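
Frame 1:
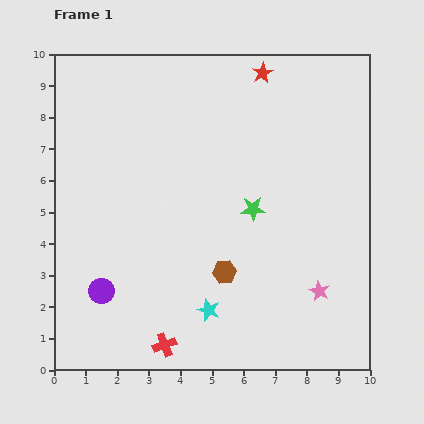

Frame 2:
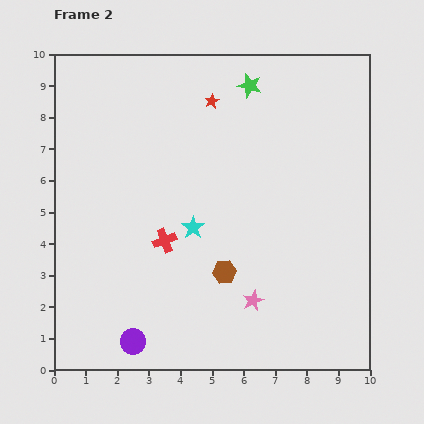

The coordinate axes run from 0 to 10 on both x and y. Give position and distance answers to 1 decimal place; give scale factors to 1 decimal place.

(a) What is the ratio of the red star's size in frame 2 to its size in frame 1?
0.7×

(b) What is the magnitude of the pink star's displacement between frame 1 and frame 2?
2.1

The pink star moved from (8.4, 2.5) to (6.3, 2.2), a distance of √(2.1² + 0.3²) ≈ 2.1.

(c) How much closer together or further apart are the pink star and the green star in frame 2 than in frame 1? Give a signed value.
+3.5

Distance in frame 1: 3.3. Distance in frame 2: 6.8.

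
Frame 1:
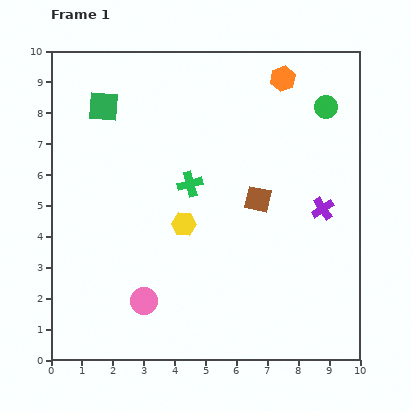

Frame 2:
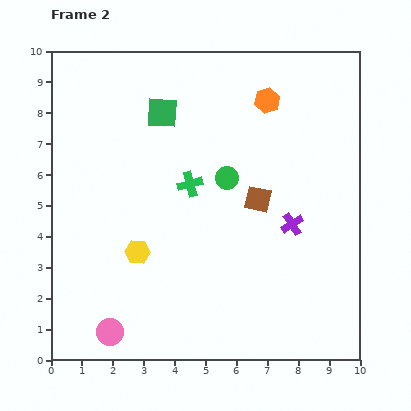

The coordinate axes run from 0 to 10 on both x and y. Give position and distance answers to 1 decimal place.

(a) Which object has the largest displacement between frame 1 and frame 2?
the green circle

(moved 3.9; next 1.9)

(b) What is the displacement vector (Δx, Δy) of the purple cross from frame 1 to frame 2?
(-1.0, -0.5)

The purple cross was at (8.8, 4.9) in frame 1 and (7.8, 4.4) in frame 2.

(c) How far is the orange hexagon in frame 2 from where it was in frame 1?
0.9

The orange hexagon moved from (7.5, 9.1) to (7.0, 8.4), a distance of √(0.5² + 0.7²) ≈ 0.9.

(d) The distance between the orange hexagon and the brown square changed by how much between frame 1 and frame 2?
-0.8

Distance in frame 1: 4.0. Distance in frame 2: 3.2.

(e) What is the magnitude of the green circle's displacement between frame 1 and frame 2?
3.9

The green circle moved from (8.9, 8.2) to (5.7, 5.9), a distance of √(3.2² + 2.3²) ≈ 3.9.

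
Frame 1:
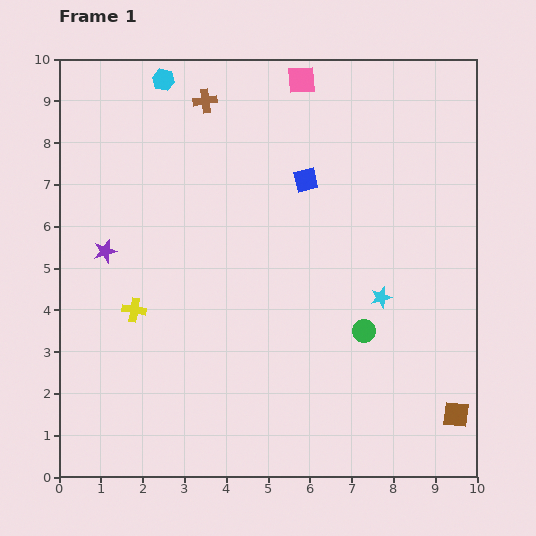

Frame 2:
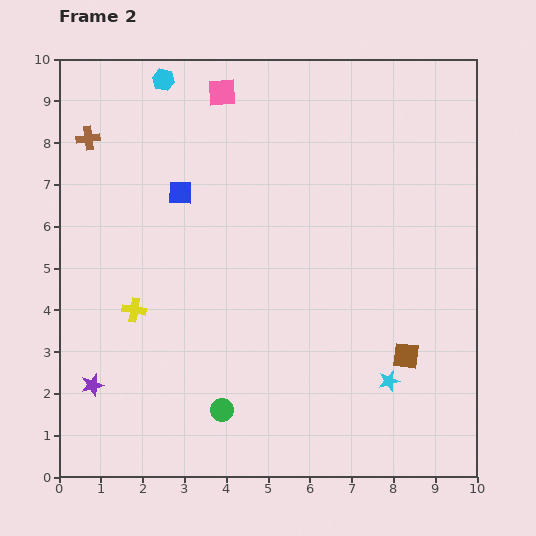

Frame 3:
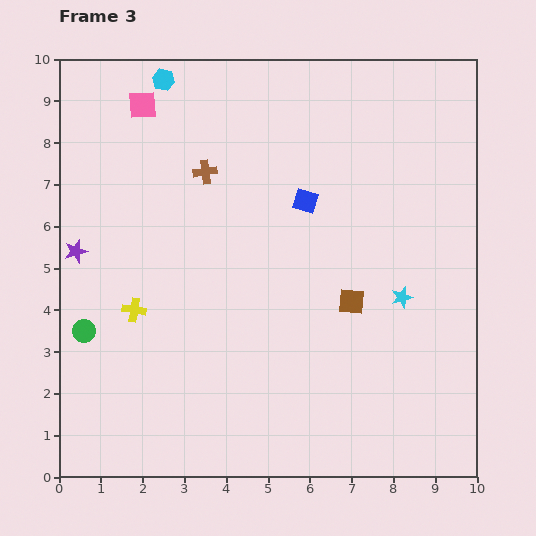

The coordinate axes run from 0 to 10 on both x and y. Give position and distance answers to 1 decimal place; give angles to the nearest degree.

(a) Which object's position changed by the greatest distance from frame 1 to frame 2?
the green circle

(moved 3.9; next 3.2)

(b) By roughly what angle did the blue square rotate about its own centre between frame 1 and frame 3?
31° clockwise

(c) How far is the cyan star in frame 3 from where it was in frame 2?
2.0

The cyan star moved from (7.9, 2.3) to (8.2, 4.3), a distance of √(0.3² + 2.0²) ≈ 2.0.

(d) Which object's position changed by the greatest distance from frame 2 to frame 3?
the green circle

(moved 3.8; next 3.2)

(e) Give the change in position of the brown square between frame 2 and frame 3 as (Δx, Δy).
(-1.3, 1.3)

The brown square was at (8.3, 2.9) in frame 2 and (7.0, 4.2) in frame 3.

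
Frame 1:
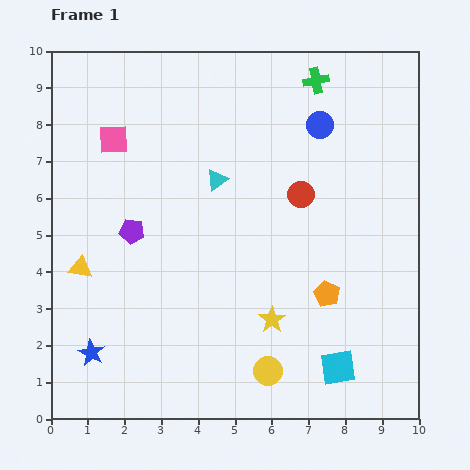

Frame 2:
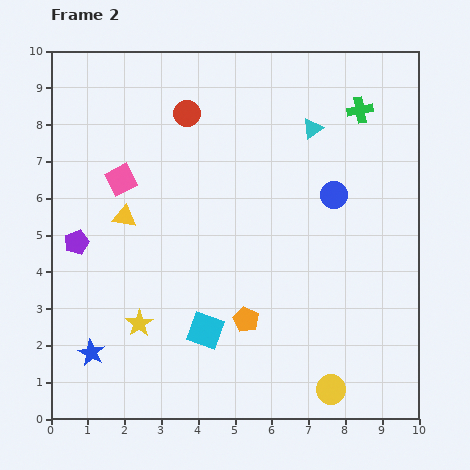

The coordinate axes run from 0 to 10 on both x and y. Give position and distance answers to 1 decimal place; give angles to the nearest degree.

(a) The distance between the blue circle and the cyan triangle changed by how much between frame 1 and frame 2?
-1.3

Distance in frame 1: 3.2. Distance in frame 2: 1.9.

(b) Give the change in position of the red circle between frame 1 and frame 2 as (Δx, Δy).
(-3.1, 2.2)

The red circle was at (6.8, 6.1) in frame 1 and (3.7, 8.3) in frame 2.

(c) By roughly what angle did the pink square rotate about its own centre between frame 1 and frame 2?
25° counter-clockwise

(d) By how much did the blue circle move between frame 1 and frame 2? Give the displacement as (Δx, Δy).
(0.4, -1.9)

The blue circle was at (7.3, 8.0) in frame 1 and (7.7, 6.1) in frame 2.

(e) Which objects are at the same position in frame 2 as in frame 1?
the blue star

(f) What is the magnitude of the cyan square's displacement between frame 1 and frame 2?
3.7

The cyan square moved from (7.8, 1.4) to (4.2, 2.4), a distance of √(3.6² + 1.0²) ≈ 3.7.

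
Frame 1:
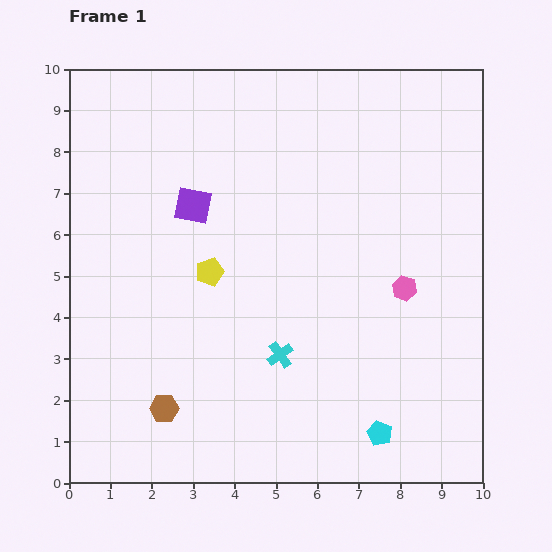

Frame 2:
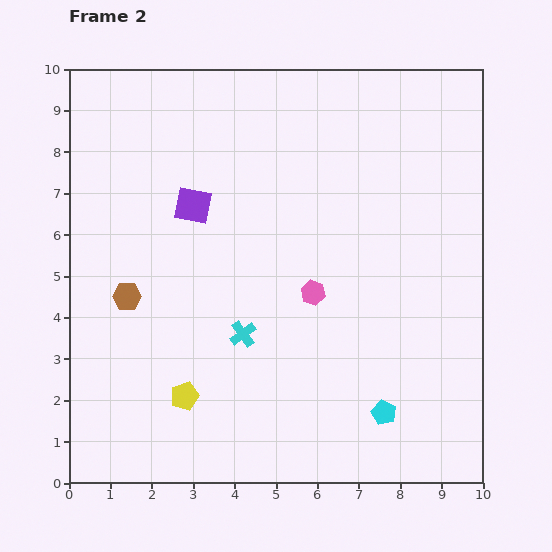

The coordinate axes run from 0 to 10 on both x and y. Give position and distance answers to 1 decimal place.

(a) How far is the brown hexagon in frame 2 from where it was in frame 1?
2.8

The brown hexagon moved from (2.3, 1.8) to (1.4, 4.5), a distance of √(0.9² + 2.7²) ≈ 2.8.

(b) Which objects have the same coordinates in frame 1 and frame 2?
the purple square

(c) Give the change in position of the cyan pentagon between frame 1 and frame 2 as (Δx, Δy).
(0.1, 0.5)

The cyan pentagon was at (7.5, 1.2) in frame 1 and (7.6, 1.7) in frame 2.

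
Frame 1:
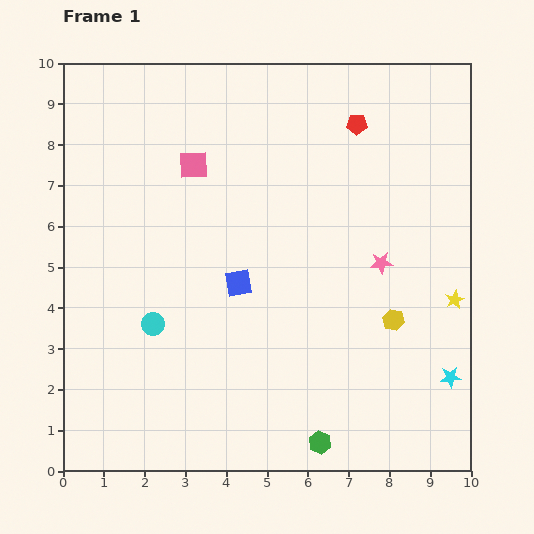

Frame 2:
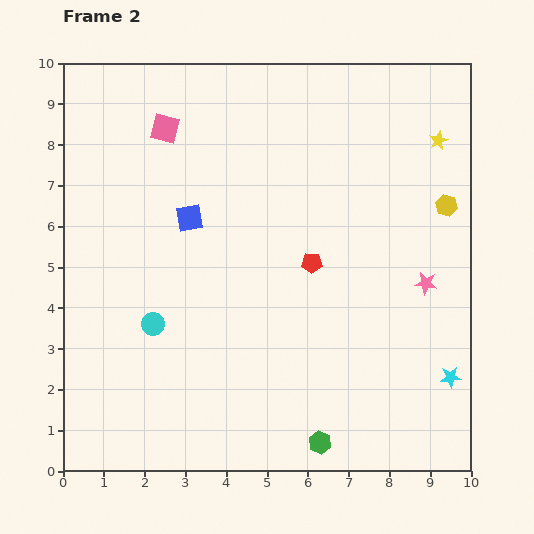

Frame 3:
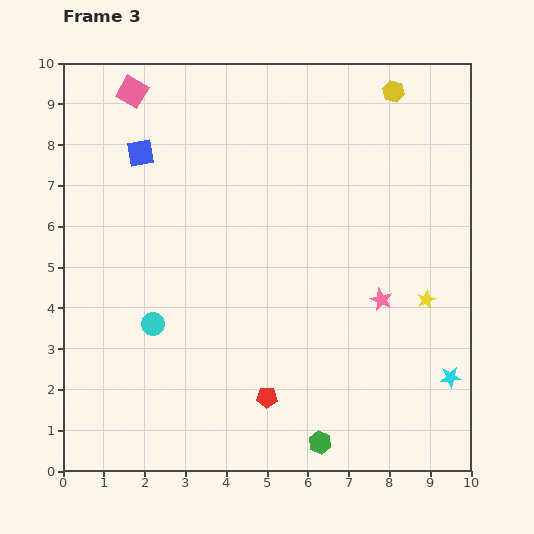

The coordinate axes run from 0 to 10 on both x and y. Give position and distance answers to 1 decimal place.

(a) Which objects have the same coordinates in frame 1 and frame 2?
the green hexagon, the cyan circle, the cyan star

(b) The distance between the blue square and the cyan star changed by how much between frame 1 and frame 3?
+3.7

Distance in frame 1: 5.7. Distance in frame 3: 9.4.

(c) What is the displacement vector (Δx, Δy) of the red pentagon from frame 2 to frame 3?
(-1.1, -3.3)

The red pentagon was at (6.1, 5.1) in frame 2 and (5.0, 1.8) in frame 3.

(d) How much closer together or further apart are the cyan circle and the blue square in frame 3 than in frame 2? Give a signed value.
+1.4

Distance in frame 2: 2.8. Distance in frame 3: 4.2.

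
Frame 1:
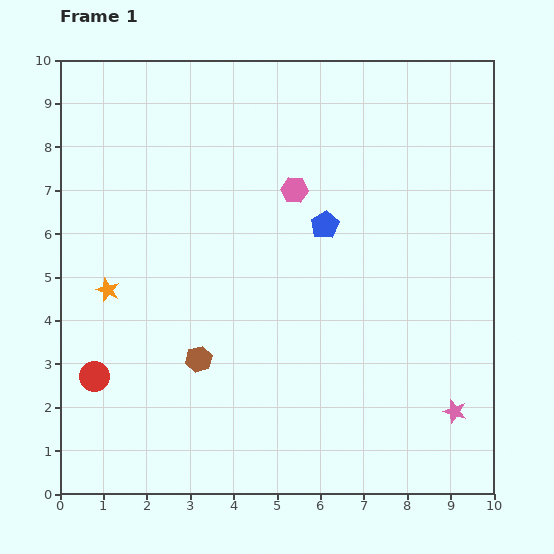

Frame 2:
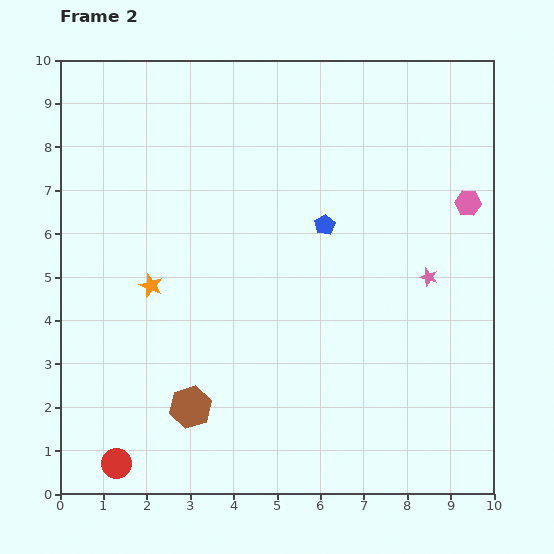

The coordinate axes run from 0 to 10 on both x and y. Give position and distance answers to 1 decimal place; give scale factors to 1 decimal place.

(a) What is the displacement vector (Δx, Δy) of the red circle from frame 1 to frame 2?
(0.5, -2.0)

The red circle was at (0.8, 2.7) in frame 1 and (1.3, 0.7) in frame 2.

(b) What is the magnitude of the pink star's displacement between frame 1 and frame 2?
3.2

The pink star moved from (9.1, 1.9) to (8.5, 5.0), a distance of √(0.6² + 3.1²) ≈ 3.2.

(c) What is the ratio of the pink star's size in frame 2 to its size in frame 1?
0.8×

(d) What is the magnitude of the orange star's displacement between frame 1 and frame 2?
1.0

The orange star moved from (1.1, 4.7) to (2.1, 4.8), a distance of √(1.0² + 0.1²) ≈ 1.0.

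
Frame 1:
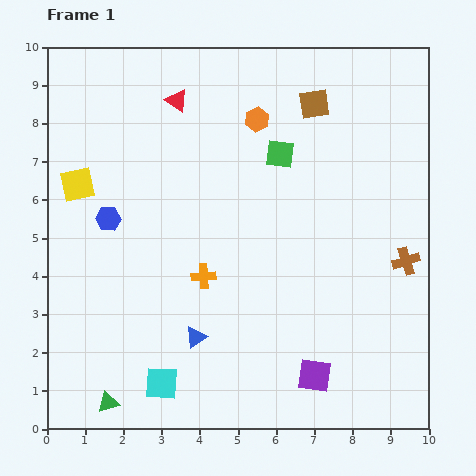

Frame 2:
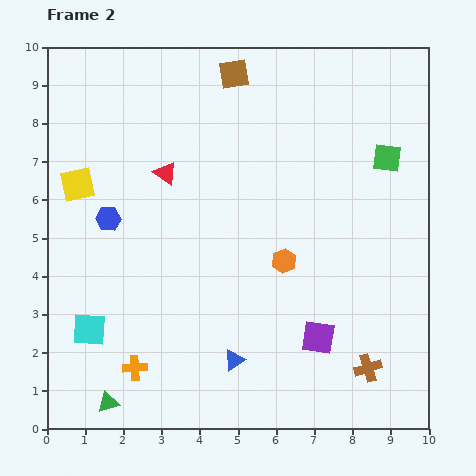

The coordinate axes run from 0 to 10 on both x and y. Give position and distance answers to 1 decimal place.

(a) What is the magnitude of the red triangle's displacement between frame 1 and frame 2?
1.9

The red triangle moved from (3.4, 8.6) to (3.1, 6.7), a distance of √(0.3² + 1.9²) ≈ 1.9.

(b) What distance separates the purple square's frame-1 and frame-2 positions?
1.0

The purple square moved from (7.0, 1.4) to (7.1, 2.4), a distance of √(0.1² + 1.0²) ≈ 1.0.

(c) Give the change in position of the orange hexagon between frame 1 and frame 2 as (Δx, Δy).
(0.7, -3.7)

The orange hexagon was at (5.5, 8.1) in frame 1 and (6.2, 4.4) in frame 2.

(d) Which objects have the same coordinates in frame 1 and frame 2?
the yellow square, the green triangle, the blue hexagon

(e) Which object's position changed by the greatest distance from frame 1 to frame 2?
the orange hexagon

(moved 3.8; next 3.0)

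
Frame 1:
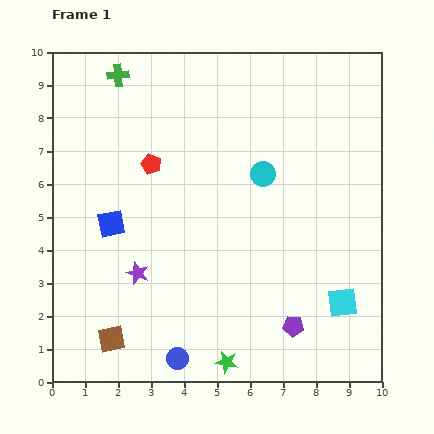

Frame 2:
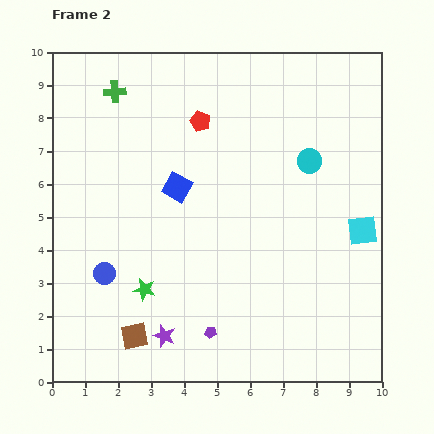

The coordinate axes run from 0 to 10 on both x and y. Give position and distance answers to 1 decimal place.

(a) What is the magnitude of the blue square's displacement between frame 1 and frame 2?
2.3

The blue square moved from (1.8, 4.8) to (3.8, 5.9), a distance of √(2.0² + 1.1²) ≈ 2.3.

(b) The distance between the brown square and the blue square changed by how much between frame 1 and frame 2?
+1.2

Distance in frame 1: 3.5. Distance in frame 2: 4.7.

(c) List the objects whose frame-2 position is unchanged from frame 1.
none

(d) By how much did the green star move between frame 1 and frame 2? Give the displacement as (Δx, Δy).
(-2.5, 2.2)

The green star was at (5.3, 0.6) in frame 1 and (2.8, 2.8) in frame 2.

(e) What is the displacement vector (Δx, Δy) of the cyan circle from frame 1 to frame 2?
(1.4, 0.4)

The cyan circle was at (6.4, 6.3) in frame 1 and (7.8, 6.7) in frame 2.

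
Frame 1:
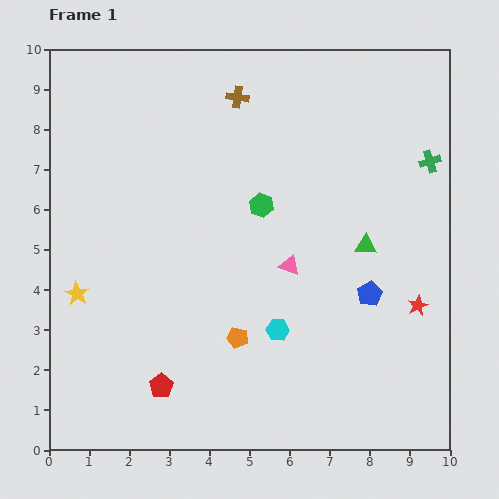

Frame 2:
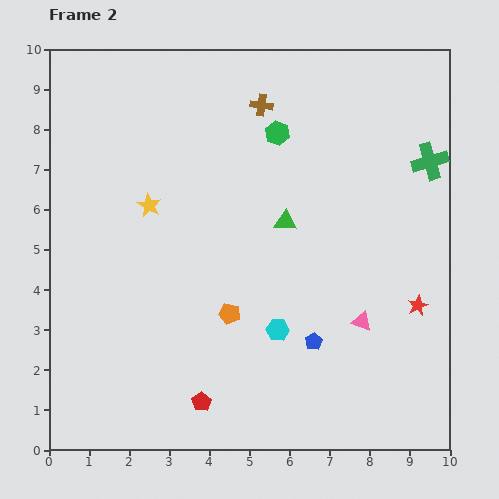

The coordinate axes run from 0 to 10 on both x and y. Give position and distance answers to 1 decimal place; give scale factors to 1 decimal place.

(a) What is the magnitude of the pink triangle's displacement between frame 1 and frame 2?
2.3

The pink triangle moved from (6.0, 4.6) to (7.8, 3.2), a distance of √(1.8² + 1.4²) ≈ 2.3.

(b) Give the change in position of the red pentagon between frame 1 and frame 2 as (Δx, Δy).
(1.0, -0.4)

The red pentagon was at (2.8, 1.6) in frame 1 and (3.8, 1.2) in frame 2.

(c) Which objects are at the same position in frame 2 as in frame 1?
the red star, the cyan hexagon, the green cross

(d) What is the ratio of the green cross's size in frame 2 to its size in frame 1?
1.7×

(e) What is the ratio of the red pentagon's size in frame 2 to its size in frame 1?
0.8×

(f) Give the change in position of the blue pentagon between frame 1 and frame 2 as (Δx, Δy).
(-1.4, -1.2)

The blue pentagon was at (8.0, 3.9) in frame 1 and (6.6, 2.7) in frame 2.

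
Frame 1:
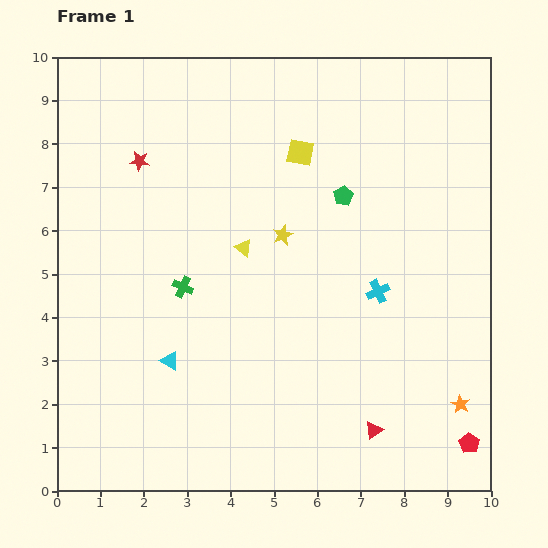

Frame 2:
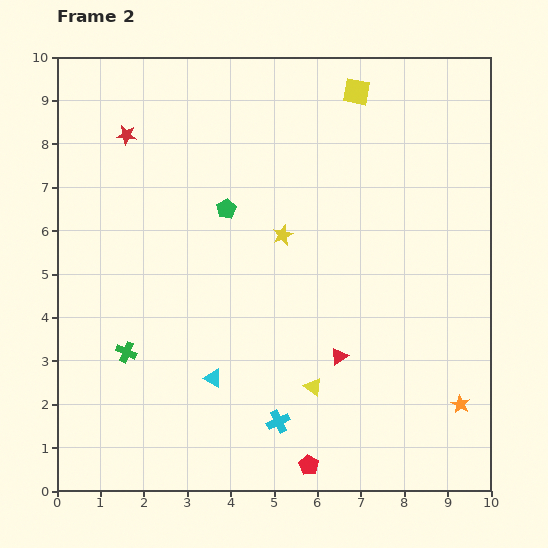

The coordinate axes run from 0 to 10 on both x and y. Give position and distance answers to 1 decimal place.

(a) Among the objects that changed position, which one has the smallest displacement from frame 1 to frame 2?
the red star

(moved 0.7)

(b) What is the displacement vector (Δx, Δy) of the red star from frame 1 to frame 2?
(-0.3, 0.6)

The red star was at (1.9, 7.6) in frame 1 and (1.6, 8.2) in frame 2.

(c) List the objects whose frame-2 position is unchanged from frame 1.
the yellow star, the orange star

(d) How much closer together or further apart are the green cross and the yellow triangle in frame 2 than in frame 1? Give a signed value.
+2.7

Distance in frame 1: 1.7. Distance in frame 2: 4.4.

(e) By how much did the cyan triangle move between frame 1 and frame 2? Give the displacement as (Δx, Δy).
(1.0, -0.4)

The cyan triangle was at (2.6, 3.0) in frame 1 and (3.6, 2.6) in frame 2.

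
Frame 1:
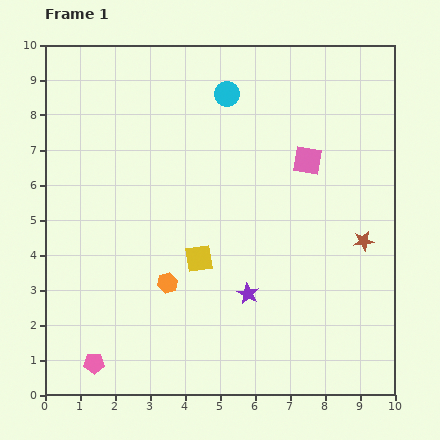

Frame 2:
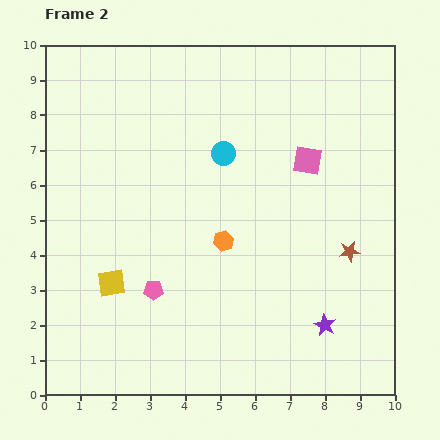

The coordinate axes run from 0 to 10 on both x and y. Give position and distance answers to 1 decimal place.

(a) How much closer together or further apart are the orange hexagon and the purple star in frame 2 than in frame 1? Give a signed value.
+1.5

Distance in frame 1: 2.3. Distance in frame 2: 3.8.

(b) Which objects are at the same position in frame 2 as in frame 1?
the pink square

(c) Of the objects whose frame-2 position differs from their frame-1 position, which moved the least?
the brown star

(moved 0.5)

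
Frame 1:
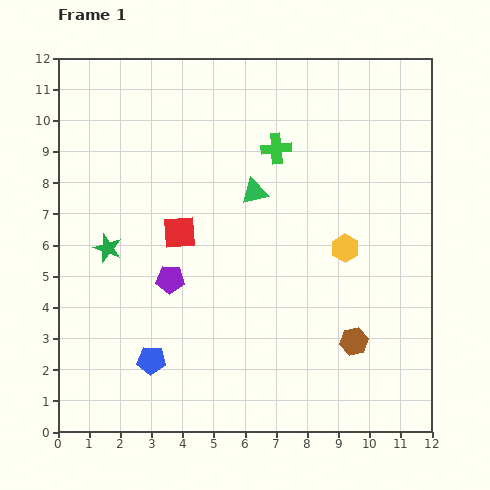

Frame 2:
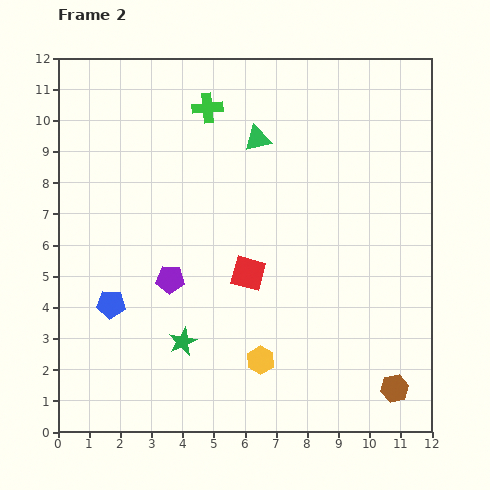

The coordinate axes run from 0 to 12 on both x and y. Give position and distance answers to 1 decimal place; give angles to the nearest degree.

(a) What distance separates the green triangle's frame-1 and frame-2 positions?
1.7

The green triangle moved from (6.3, 7.7) to (6.4, 9.4), a distance of √(0.1² + 1.7²) ≈ 1.7.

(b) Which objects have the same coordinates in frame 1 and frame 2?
the purple pentagon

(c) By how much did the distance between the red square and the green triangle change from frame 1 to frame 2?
+1.6

Distance in frame 1: 2.7. Distance in frame 2: 4.3.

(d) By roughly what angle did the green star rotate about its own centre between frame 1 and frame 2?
28° clockwise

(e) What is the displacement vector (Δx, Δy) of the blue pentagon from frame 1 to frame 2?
(-1.3, 1.8)

The blue pentagon was at (3.0, 2.3) in frame 1 and (1.7, 4.1) in frame 2.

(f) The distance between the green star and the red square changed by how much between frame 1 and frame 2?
+0.6

Distance in frame 1: 2.4. Distance in frame 2: 3.0.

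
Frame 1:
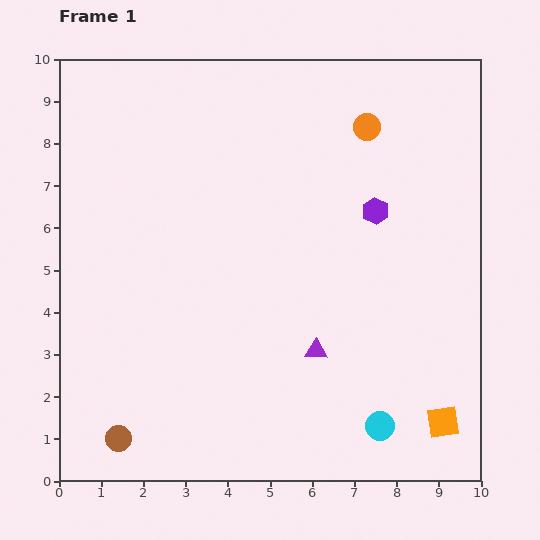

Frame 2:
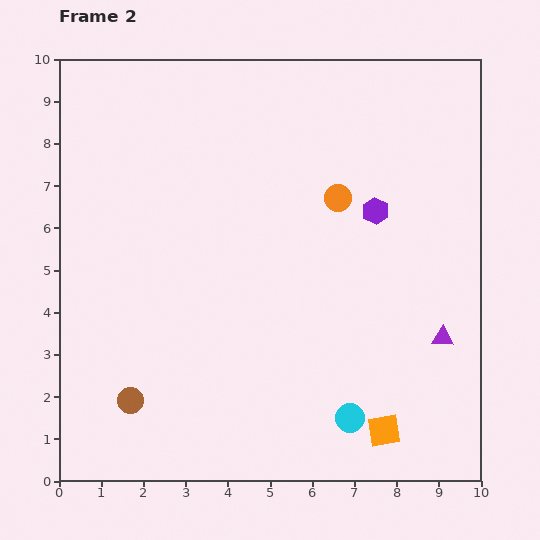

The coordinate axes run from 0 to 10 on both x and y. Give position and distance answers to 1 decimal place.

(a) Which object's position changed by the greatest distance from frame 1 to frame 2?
the purple triangle

(moved 3.0; next 1.8)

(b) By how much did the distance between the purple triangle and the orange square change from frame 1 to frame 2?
-0.8

Distance in frame 1: 3.4. Distance in frame 2: 2.6.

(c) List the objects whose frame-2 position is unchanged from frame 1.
the purple hexagon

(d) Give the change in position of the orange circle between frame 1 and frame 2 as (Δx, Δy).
(-0.7, -1.7)

The orange circle was at (7.3, 8.4) in frame 1 and (6.6, 6.7) in frame 2.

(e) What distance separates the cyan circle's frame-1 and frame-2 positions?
0.7

The cyan circle moved from (7.6, 1.3) to (6.9, 1.5), a distance of √(0.7² + 0.2²) ≈ 0.7.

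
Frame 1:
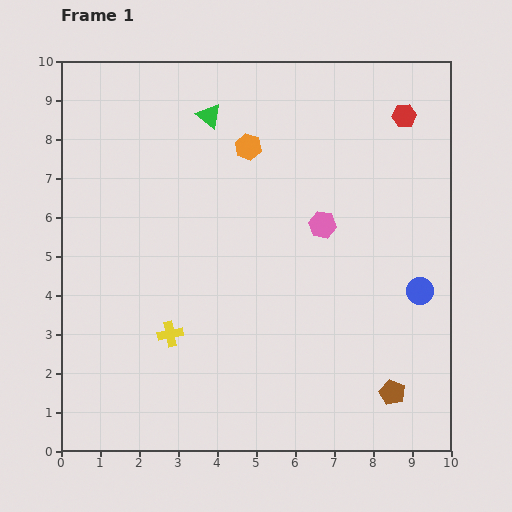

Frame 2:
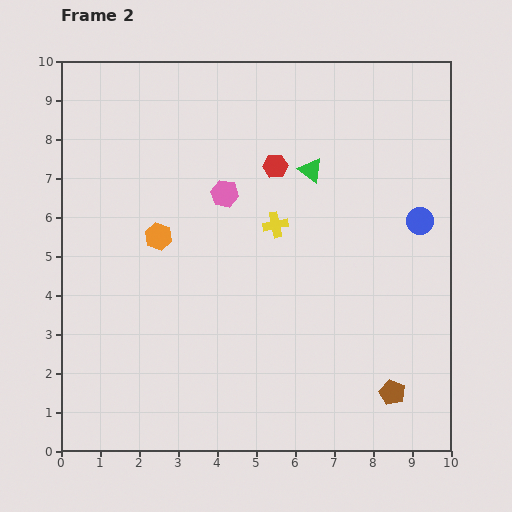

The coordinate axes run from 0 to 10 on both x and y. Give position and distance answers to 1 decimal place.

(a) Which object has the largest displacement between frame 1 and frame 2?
the yellow cross

(moved 3.9; next 3.5)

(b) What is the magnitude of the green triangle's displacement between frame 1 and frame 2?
3.0

The green triangle moved from (3.8, 8.6) to (6.4, 7.2), a distance of √(2.6² + 1.4²) ≈ 3.0.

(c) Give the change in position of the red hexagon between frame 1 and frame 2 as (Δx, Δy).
(-3.3, -1.3)

The red hexagon was at (8.8, 8.6) in frame 1 and (5.5, 7.3) in frame 2.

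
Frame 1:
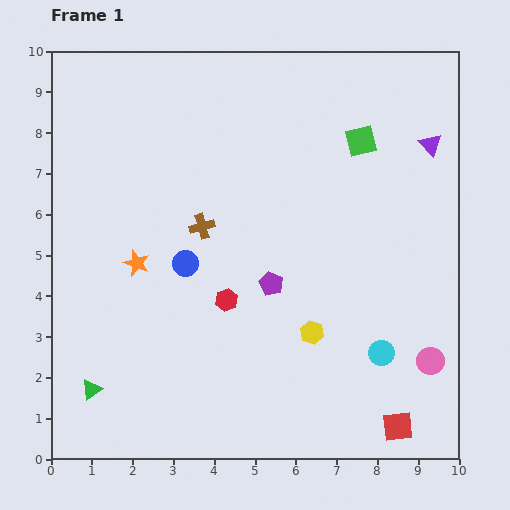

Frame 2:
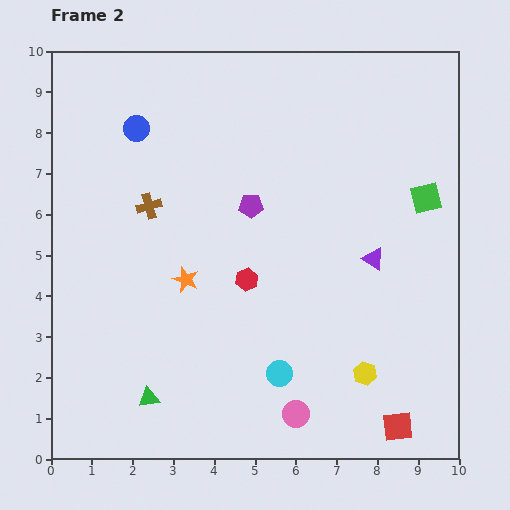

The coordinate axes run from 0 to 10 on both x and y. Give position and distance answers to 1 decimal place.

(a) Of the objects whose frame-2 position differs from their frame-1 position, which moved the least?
the red hexagon

(moved 0.7)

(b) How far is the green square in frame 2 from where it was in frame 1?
2.1

The green square moved from (7.6, 7.8) to (9.2, 6.4), a distance of √(1.6² + 1.4²) ≈ 2.1.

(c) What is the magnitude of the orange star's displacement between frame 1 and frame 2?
1.3

The orange star moved from (2.1, 4.8) to (3.3, 4.4), a distance of √(1.2² + 0.4²) ≈ 1.3.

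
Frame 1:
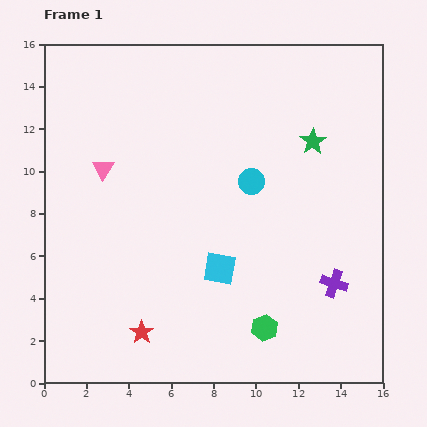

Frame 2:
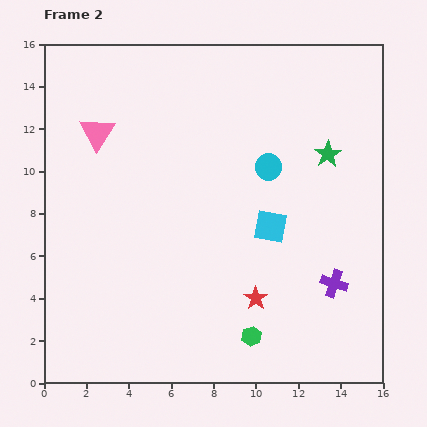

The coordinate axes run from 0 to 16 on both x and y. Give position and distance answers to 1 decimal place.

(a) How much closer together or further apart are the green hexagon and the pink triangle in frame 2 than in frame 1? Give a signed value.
+1.4

Distance in frame 1: 10.7. Distance in frame 2: 12.1.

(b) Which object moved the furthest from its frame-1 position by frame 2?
the red star

(moved 5.6; next 3.1)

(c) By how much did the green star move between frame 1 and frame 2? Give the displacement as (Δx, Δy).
(0.7, -0.6)

The green star was at (12.7, 11.4) in frame 1 and (13.4, 10.8) in frame 2.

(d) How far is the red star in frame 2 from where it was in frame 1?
5.6

The red star moved from (4.6, 2.4) to (10.0, 4.0), a distance of √(5.4² + 1.6²) ≈ 5.6.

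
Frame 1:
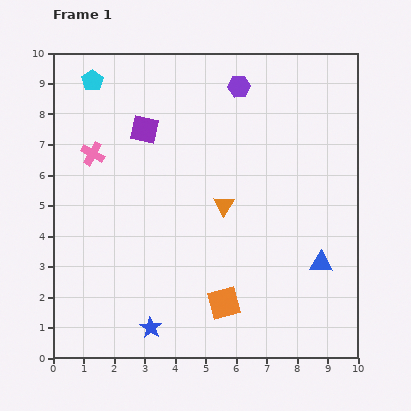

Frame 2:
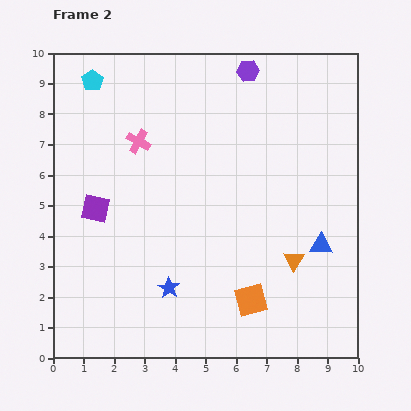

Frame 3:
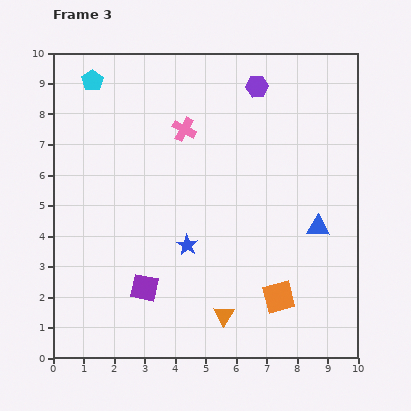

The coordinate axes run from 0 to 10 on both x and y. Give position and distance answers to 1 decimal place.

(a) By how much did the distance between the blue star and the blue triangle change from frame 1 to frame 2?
-0.8

Distance in frame 1: 6.0. Distance in frame 2: 5.2.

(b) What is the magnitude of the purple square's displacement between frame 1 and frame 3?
5.2

The purple square moved from (3.0, 7.5) to (3.0, 2.3), a distance of √(0.0² + 5.2²) ≈ 5.2.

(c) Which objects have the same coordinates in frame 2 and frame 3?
the cyan pentagon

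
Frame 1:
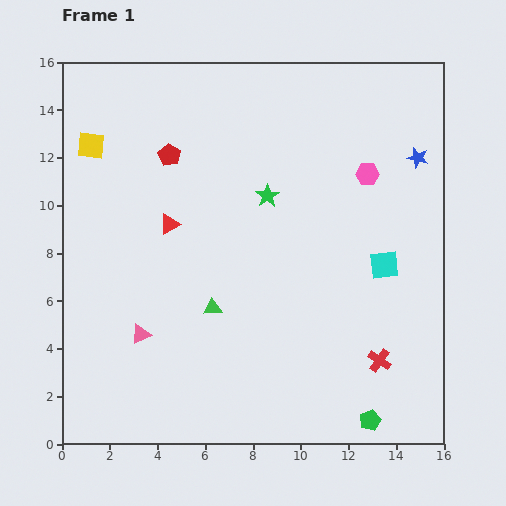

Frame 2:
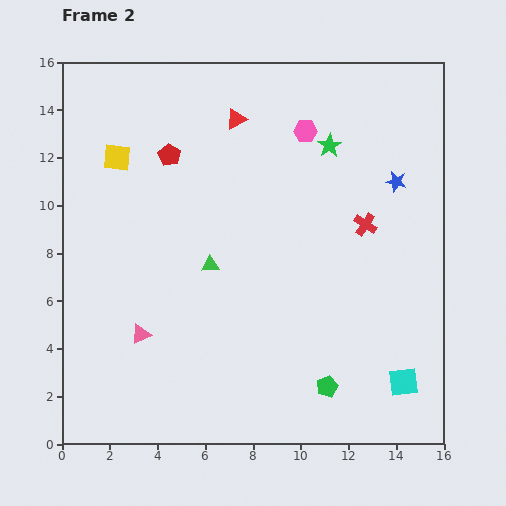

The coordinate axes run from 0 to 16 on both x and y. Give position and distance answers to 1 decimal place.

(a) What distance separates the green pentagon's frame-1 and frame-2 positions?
2.3

The green pentagon moved from (12.9, 1.0) to (11.1, 2.4), a distance of √(1.8² + 1.4²) ≈ 2.3.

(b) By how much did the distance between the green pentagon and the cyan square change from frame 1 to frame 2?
-3.3

Distance in frame 1: 6.5. Distance in frame 2: 3.2.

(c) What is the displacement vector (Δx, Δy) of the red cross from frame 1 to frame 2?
(-0.6, 5.7)

The red cross was at (13.3, 3.5) in frame 1 and (12.7, 9.2) in frame 2.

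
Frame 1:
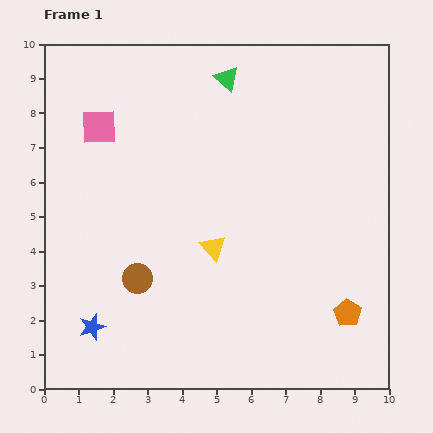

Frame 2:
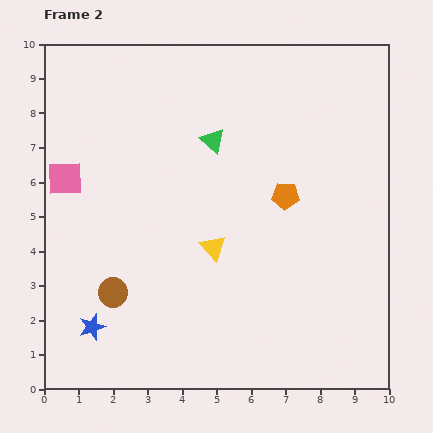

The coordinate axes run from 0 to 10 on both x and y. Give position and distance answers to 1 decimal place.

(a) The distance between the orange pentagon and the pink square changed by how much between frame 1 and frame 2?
-2.6

Distance in frame 1: 9.0. Distance in frame 2: 6.4.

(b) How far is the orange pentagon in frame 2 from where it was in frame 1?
3.8

The orange pentagon moved from (8.8, 2.2) to (7.0, 5.6), a distance of √(1.8² + 3.4²) ≈ 3.8.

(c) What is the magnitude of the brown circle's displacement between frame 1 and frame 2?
0.8

The brown circle moved from (2.7, 3.2) to (2.0, 2.8), a distance of √(0.7² + 0.4²) ≈ 0.8.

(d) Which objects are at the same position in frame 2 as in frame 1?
the blue star, the yellow triangle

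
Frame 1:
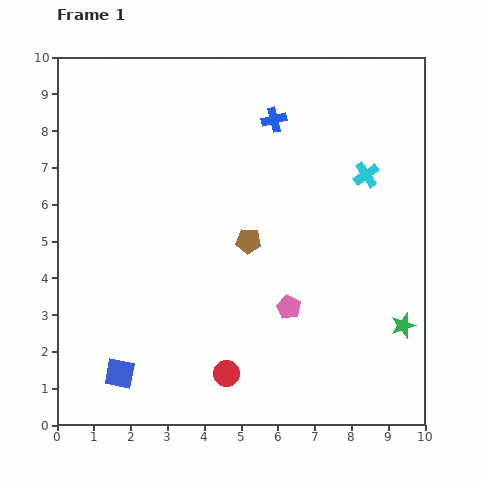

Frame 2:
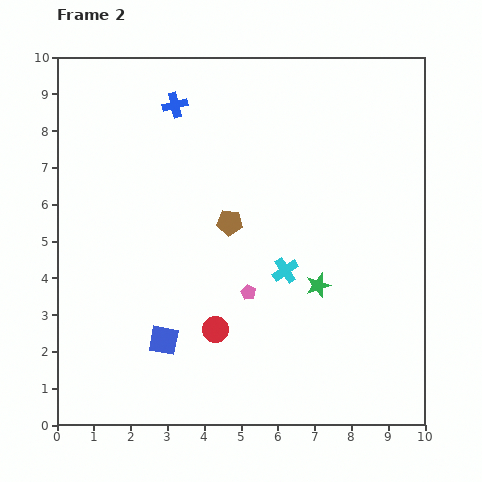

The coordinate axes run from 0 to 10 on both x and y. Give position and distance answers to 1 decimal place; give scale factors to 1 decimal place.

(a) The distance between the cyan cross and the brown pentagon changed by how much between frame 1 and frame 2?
-1.7

Distance in frame 1: 3.7. Distance in frame 2: 2.0.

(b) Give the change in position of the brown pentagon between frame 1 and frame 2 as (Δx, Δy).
(-0.5, 0.5)

The brown pentagon was at (5.2, 5.0) in frame 1 and (4.7, 5.5) in frame 2.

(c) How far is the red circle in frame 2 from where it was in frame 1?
1.2

The red circle moved from (4.6, 1.4) to (4.3, 2.6), a distance of √(0.3² + 1.2²) ≈ 1.2.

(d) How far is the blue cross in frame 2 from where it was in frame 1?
2.7

The blue cross moved from (5.9, 8.3) to (3.2, 8.7), a distance of √(2.7² + 0.4²) ≈ 2.7.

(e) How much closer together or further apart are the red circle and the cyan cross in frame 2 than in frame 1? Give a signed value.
-4.1

Distance in frame 1: 6.6. Distance in frame 2: 2.5.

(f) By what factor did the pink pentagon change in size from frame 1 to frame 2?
0.6×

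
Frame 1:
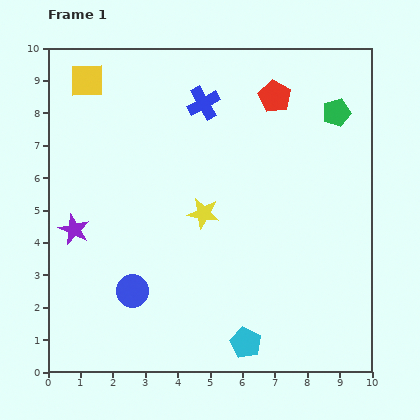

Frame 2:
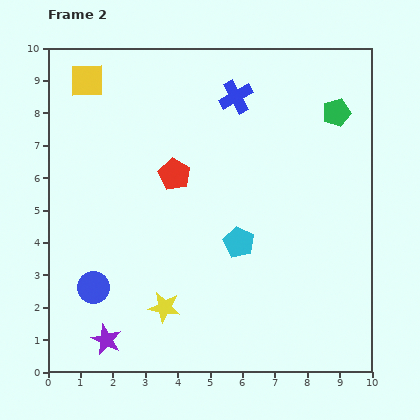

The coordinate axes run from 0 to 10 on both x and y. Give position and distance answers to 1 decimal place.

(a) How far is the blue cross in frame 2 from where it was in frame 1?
1.0

The blue cross moved from (4.8, 8.3) to (5.8, 8.5), a distance of √(1.0² + 0.2²) ≈ 1.0.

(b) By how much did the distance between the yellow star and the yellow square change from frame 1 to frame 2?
+1.9

Distance in frame 1: 5.5. Distance in frame 2: 7.4.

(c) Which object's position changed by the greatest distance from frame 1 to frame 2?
the red pentagon

(moved 3.9; next 3.5)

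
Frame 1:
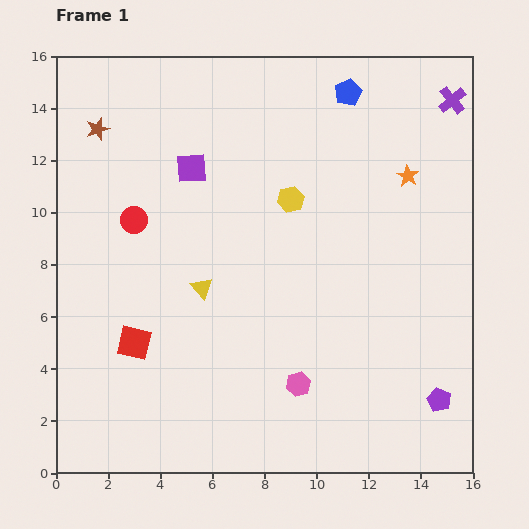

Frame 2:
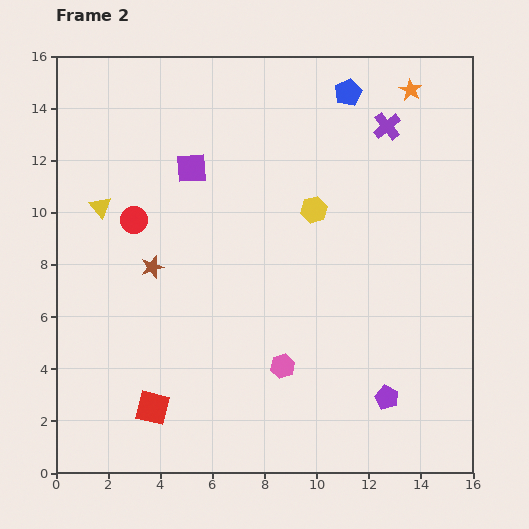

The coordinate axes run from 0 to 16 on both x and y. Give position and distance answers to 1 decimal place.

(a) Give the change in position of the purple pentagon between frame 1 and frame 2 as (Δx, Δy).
(-2.0, 0.1)

The purple pentagon was at (14.7, 2.8) in frame 1 and (12.7, 2.9) in frame 2.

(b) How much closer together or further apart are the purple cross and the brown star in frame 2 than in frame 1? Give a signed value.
-3.1

Distance in frame 1: 13.6. Distance in frame 2: 10.5.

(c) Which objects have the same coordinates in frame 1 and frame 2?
the purple square, the blue pentagon, the red circle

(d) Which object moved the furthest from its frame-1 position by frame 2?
the brown star

(moved 5.7; next 5.0)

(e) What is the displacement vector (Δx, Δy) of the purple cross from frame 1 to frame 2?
(-2.5, -1.0)

The purple cross was at (15.2, 14.3) in frame 1 and (12.7, 13.3) in frame 2.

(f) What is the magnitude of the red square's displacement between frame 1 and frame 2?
2.6

The red square moved from (3.0, 5.0) to (3.7, 2.5), a distance of √(0.7² + 2.5²) ≈ 2.6.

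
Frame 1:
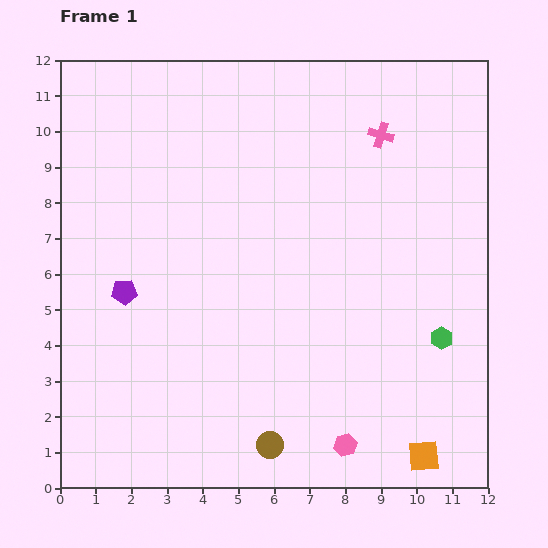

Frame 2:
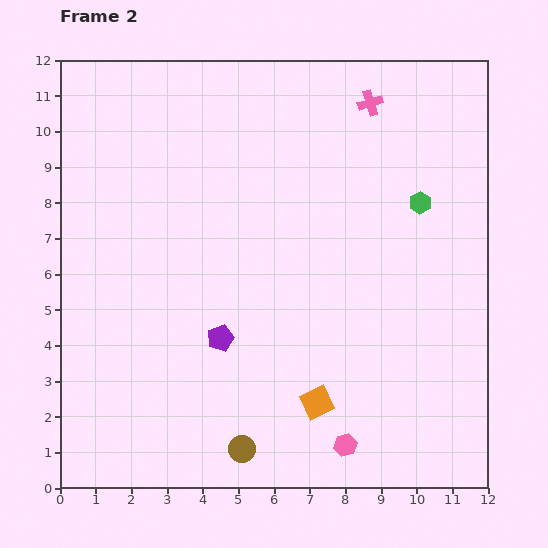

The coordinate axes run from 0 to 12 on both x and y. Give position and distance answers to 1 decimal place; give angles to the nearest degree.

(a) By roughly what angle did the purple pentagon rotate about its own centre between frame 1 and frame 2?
16° counter-clockwise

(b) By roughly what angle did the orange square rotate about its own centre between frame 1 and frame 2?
20° counter-clockwise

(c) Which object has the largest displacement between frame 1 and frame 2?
the green hexagon

(moved 3.8; next 3.4)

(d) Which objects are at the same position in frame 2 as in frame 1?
the pink hexagon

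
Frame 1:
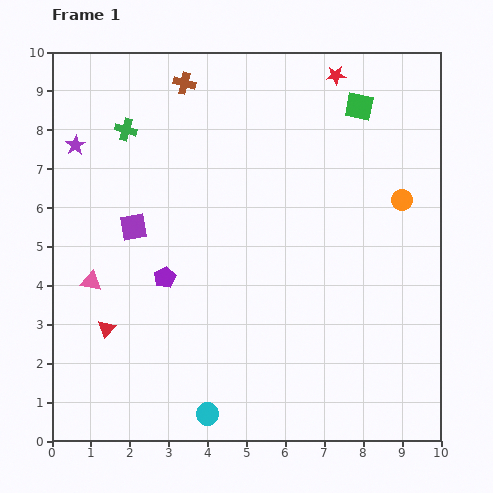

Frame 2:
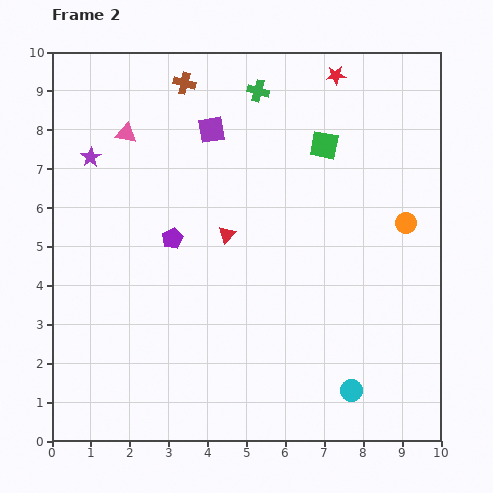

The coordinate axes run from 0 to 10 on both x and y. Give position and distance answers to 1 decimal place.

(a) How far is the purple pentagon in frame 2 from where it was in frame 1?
1.0

The purple pentagon moved from (2.9, 4.2) to (3.1, 5.2), a distance of √(0.2² + 1.0²) ≈ 1.0.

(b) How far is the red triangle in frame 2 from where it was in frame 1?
3.9

The red triangle moved from (1.4, 2.9) to (4.5, 5.3), a distance of √(3.1² + 2.4²) ≈ 3.9.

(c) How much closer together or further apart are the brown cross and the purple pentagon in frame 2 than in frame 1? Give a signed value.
-1.0

Distance in frame 1: 5.0. Distance in frame 2: 4.0.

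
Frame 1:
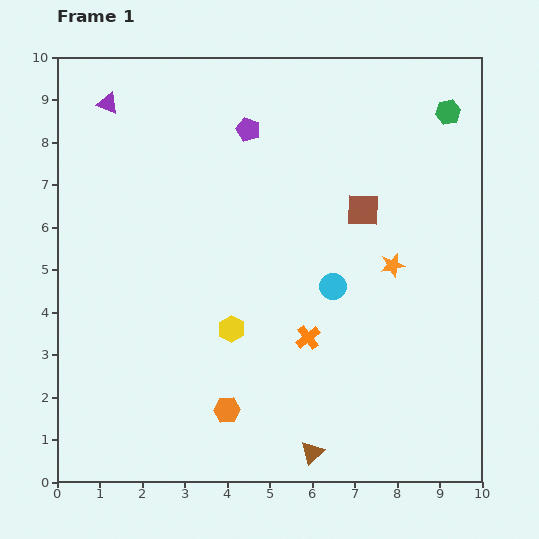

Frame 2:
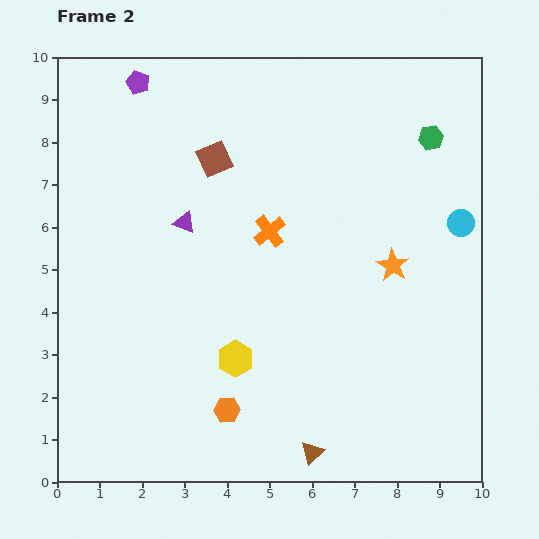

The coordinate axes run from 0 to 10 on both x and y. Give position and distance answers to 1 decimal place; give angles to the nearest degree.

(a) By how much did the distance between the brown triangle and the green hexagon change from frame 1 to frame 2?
-0.7

Distance in frame 1: 8.6. Distance in frame 2: 7.9.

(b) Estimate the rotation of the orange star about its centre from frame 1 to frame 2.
29° counter-clockwise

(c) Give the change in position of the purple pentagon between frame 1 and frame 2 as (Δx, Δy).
(-2.6, 1.1)

The purple pentagon was at (4.5, 8.3) in frame 1 and (1.9, 9.4) in frame 2.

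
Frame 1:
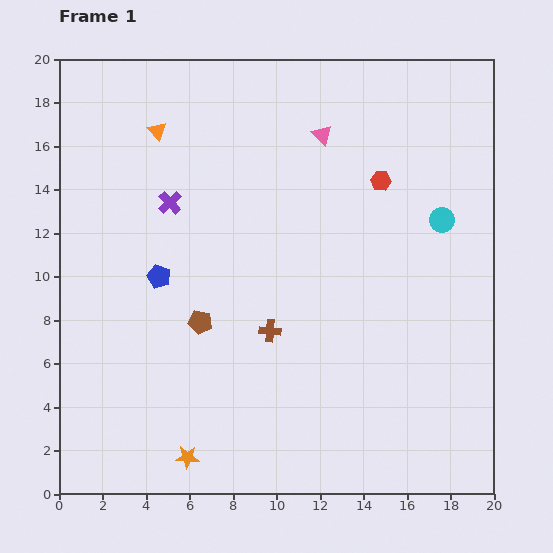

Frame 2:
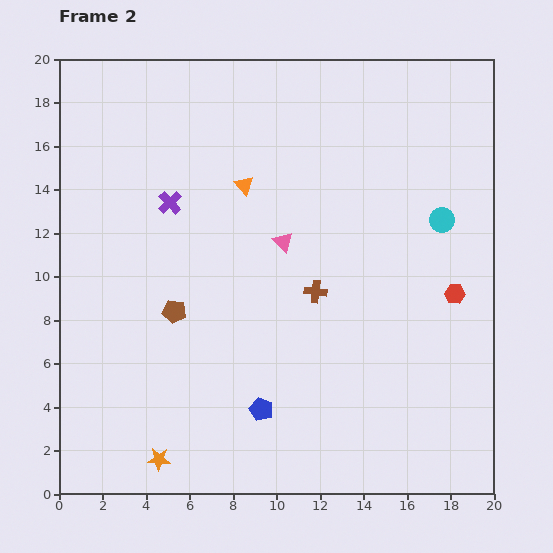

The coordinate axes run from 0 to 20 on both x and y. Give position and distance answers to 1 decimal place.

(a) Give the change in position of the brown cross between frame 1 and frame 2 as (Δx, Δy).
(2.1, 1.8)

The brown cross was at (9.7, 7.5) in frame 1 and (11.8, 9.3) in frame 2.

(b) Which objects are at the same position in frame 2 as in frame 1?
the purple cross, the cyan circle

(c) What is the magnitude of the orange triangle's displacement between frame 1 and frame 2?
4.7

The orange triangle moved from (4.5, 16.7) to (8.5, 14.2), a distance of √(4.0² + 2.5²) ≈ 4.7.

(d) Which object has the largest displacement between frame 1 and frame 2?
the blue pentagon

(moved 7.7; next 6.2)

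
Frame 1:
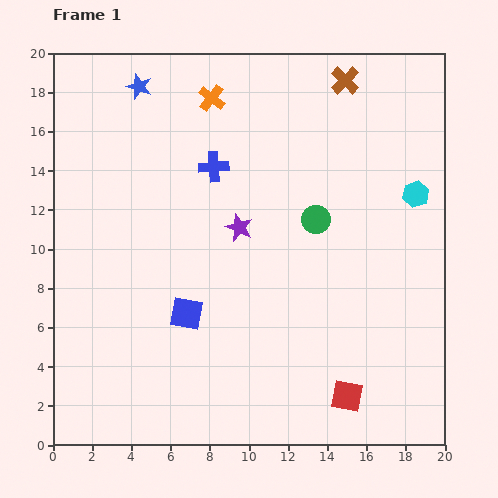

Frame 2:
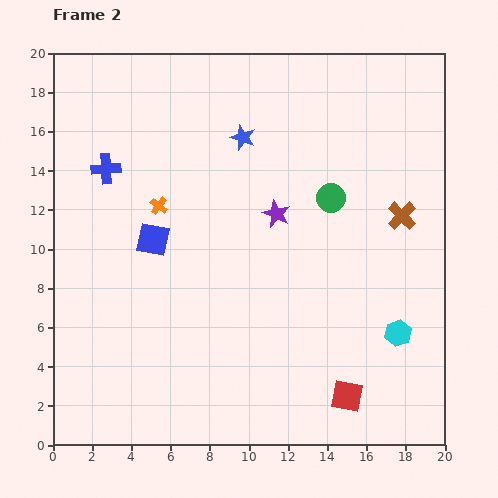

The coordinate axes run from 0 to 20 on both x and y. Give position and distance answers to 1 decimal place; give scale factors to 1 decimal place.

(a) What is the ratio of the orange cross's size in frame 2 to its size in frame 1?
0.7×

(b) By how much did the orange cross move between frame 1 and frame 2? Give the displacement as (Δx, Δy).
(-2.7, -5.5)

The orange cross was at (8.1, 17.7) in frame 1 and (5.4, 12.2) in frame 2.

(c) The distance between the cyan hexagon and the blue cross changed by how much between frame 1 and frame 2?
+6.7

Distance in frame 1: 10.4. Distance in frame 2: 17.1.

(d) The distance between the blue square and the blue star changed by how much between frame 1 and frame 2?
-4.9

Distance in frame 1: 11.8. Distance in frame 2: 6.9.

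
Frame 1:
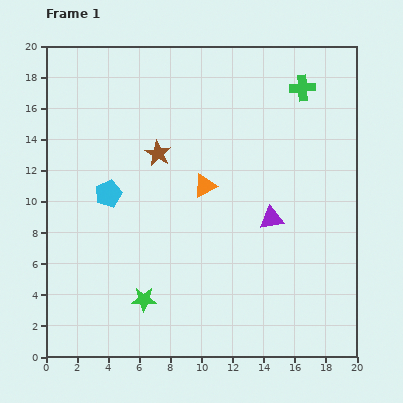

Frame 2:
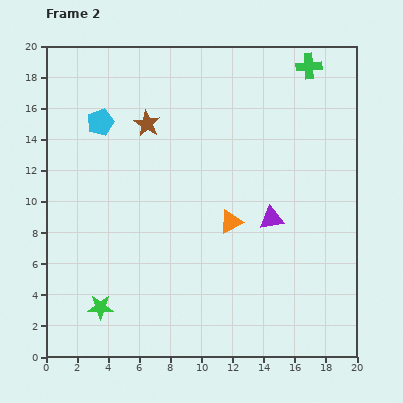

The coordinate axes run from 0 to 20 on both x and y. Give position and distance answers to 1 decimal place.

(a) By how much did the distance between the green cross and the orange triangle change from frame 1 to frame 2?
+2.3

Distance in frame 1: 8.9. Distance in frame 2: 11.2.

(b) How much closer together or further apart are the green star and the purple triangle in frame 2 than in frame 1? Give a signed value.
+2.7

Distance in frame 1: 9.7. Distance in frame 2: 12.4.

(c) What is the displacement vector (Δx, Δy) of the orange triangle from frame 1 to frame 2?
(1.7, -2.3)

The orange triangle was at (10.2, 11.0) in frame 1 and (11.9, 8.7) in frame 2.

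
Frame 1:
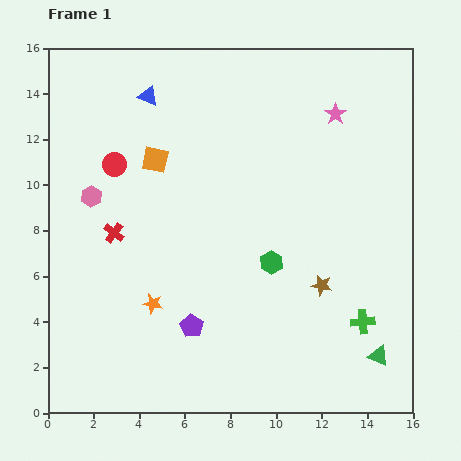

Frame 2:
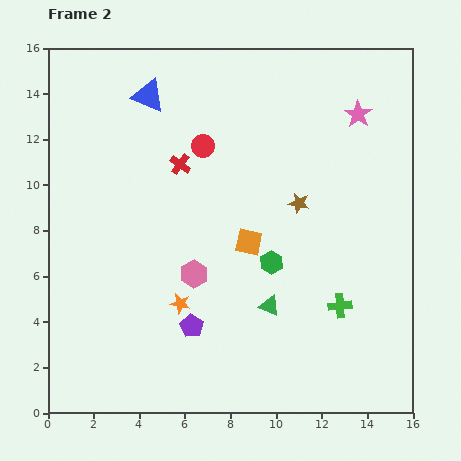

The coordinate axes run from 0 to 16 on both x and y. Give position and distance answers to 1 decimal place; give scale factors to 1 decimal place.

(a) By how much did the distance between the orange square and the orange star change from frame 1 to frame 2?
-2.3

Distance in frame 1: 6.3. Distance in frame 2: 4.0.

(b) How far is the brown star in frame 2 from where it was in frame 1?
3.7

The brown star moved from (12.0, 5.6) to (11.0, 9.2), a distance of √(1.0² + 3.6²) ≈ 3.7.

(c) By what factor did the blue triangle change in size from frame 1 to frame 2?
1.7×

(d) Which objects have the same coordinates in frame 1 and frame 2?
the blue triangle, the green hexagon, the purple pentagon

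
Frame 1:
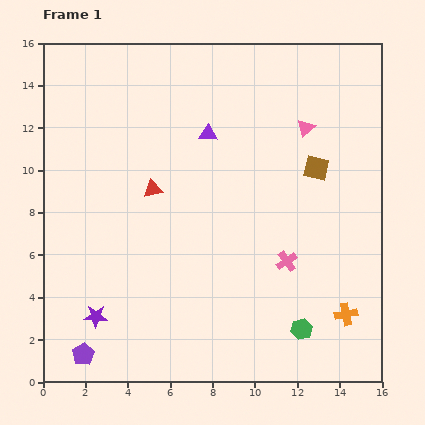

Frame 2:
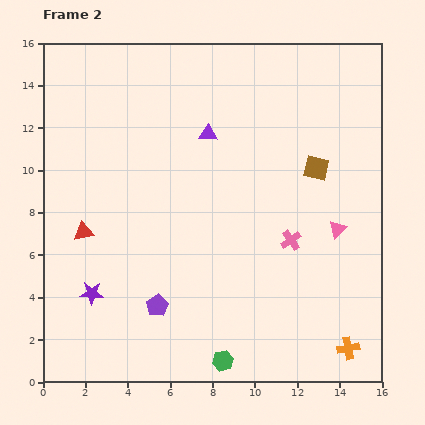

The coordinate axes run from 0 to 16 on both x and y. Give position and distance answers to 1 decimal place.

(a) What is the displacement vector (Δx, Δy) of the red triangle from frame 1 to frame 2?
(-3.3, -2.0)

The red triangle was at (5.2, 9.1) in frame 1 and (1.9, 7.1) in frame 2.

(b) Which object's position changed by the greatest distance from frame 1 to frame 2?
the pink triangle

(moved 5.0; next 4.2)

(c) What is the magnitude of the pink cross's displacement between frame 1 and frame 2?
1.0

The pink cross moved from (11.5, 5.7) to (11.7, 6.7), a distance of √(0.2² + 1.0²) ≈ 1.0.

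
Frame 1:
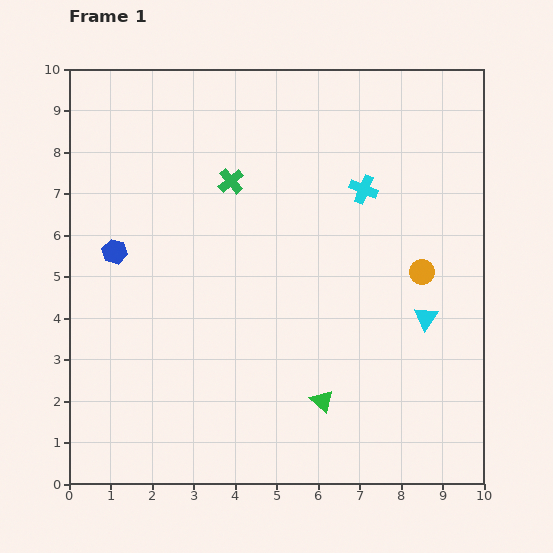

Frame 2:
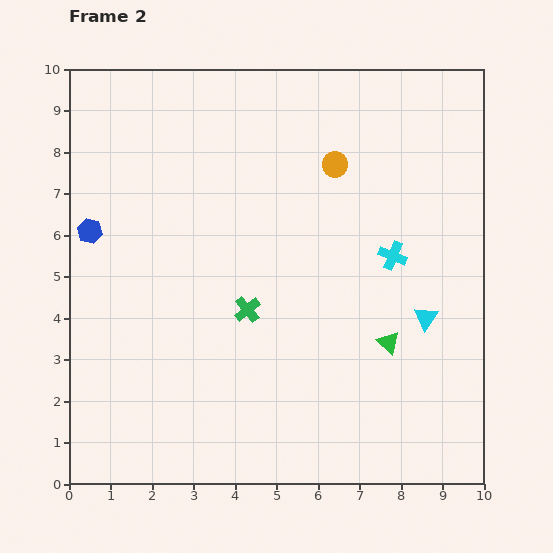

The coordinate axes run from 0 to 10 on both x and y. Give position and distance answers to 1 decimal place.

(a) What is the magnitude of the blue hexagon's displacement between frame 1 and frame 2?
0.8

The blue hexagon moved from (1.1, 5.6) to (0.5, 6.1), a distance of √(0.6² + 0.5²) ≈ 0.8.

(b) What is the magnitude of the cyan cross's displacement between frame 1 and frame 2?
1.7

The cyan cross moved from (7.1, 7.1) to (7.8, 5.5), a distance of √(0.7² + 1.6²) ≈ 1.7.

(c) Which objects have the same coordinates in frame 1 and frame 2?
the cyan triangle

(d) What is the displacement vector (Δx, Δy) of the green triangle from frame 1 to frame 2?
(1.6, 1.4)

The green triangle was at (6.1, 2.0) in frame 1 and (7.7, 3.4) in frame 2.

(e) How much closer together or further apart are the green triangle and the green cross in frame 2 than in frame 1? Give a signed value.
-2.2

Distance in frame 1: 5.7. Distance in frame 2: 3.5.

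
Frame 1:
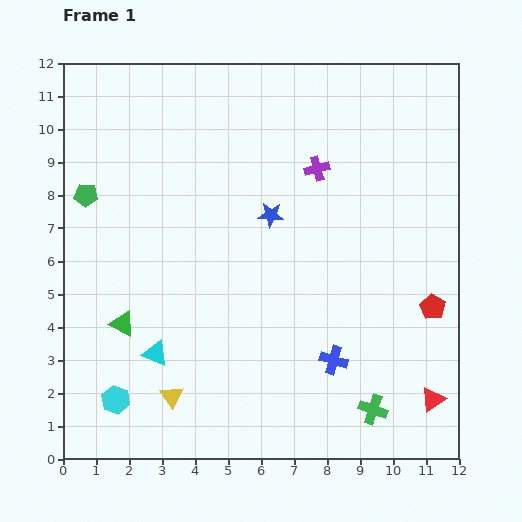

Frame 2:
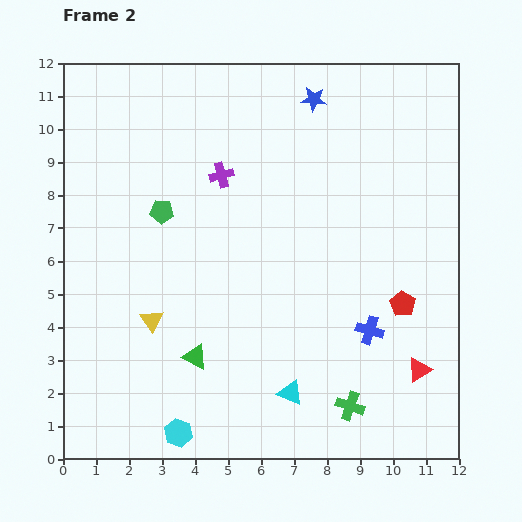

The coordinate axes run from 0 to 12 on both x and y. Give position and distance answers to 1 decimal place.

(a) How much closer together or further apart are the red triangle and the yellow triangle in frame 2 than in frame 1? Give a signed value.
+0.3

Distance in frame 1: 7.9. Distance in frame 2: 8.2.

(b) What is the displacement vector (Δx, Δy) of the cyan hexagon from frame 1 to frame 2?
(1.9, -1.0)

The cyan hexagon was at (1.6, 1.8) in frame 1 and (3.5, 0.8) in frame 2.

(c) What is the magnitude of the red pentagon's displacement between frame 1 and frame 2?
0.9

The red pentagon moved from (11.2, 4.6) to (10.3, 4.7), a distance of √(0.9² + 0.1²) ≈ 0.9.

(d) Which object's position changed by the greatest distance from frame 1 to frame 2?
the cyan triangle

(moved 4.3; next 3.7)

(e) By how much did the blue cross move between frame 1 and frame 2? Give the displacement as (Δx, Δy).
(1.1, 0.9)

The blue cross was at (8.2, 3.0) in frame 1 and (9.3, 3.9) in frame 2.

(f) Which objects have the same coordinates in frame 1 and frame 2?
none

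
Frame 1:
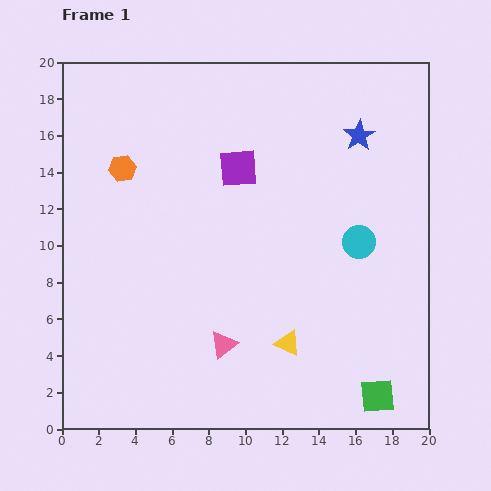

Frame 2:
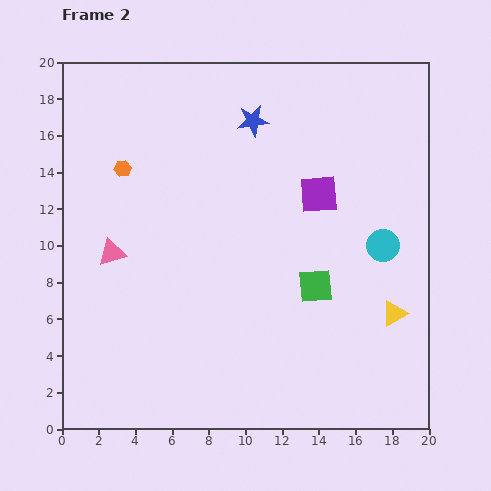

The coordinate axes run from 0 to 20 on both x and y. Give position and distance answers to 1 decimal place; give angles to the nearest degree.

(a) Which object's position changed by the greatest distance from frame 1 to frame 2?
the pink triangle

(moved 7.9; next 6.9)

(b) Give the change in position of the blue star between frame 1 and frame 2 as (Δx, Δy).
(-5.8, 0.8)

The blue star was at (16.2, 16.0) in frame 1 and (10.4, 16.8) in frame 2.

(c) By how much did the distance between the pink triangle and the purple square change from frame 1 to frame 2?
+2.1

Distance in frame 1: 9.6. Distance in frame 2: 11.7.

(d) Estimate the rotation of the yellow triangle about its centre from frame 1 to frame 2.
54° counter-clockwise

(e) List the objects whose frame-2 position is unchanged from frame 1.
the orange hexagon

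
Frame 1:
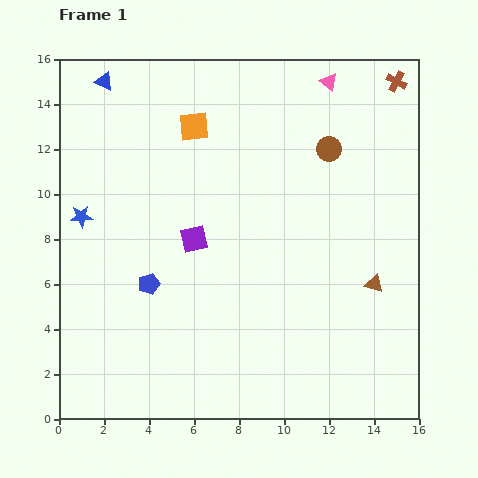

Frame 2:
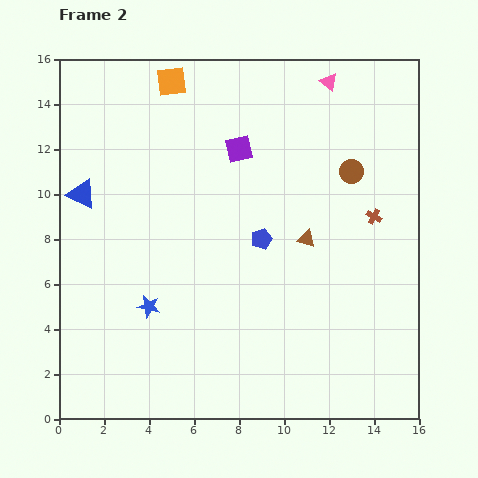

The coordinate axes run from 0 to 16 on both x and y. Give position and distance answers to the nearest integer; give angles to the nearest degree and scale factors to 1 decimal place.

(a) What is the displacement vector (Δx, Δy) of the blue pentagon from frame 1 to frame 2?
(5, 2)

The blue pentagon was at (4, 6) in frame 1 and (9, 8) in frame 2.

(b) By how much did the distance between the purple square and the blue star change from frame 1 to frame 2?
+3

Distance in frame 1: 5. Distance in frame 2: 8.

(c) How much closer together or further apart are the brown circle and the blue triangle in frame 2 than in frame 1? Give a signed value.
+2

Distance in frame 1: 10. Distance in frame 2: 12.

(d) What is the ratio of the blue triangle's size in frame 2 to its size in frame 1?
1.6×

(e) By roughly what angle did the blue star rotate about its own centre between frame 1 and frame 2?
15° clockwise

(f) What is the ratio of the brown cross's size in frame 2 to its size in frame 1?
0.7×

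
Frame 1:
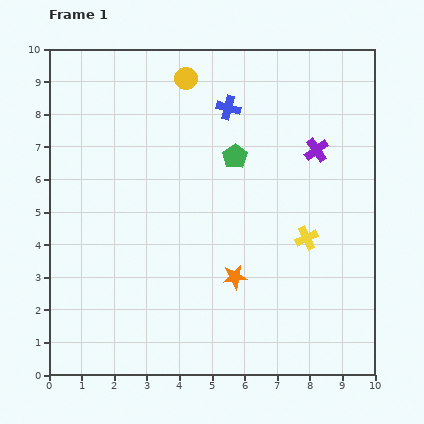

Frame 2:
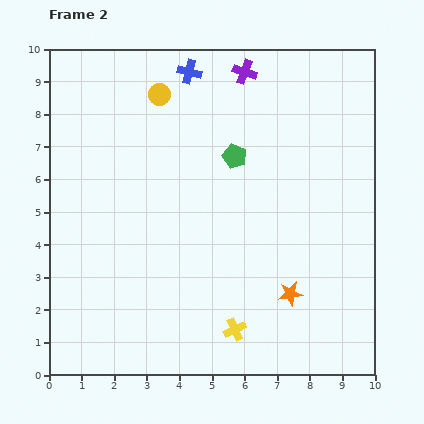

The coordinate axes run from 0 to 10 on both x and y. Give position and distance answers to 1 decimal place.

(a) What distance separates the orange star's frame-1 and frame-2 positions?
1.8

The orange star moved from (5.7, 3.0) to (7.4, 2.5), a distance of √(1.7² + 0.5²) ≈ 1.8.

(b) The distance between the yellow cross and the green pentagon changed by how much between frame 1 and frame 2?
+2.0

Distance in frame 1: 3.3. Distance in frame 2: 5.3.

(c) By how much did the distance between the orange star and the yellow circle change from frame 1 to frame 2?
+1.0

Distance in frame 1: 6.3. Distance in frame 2: 7.3.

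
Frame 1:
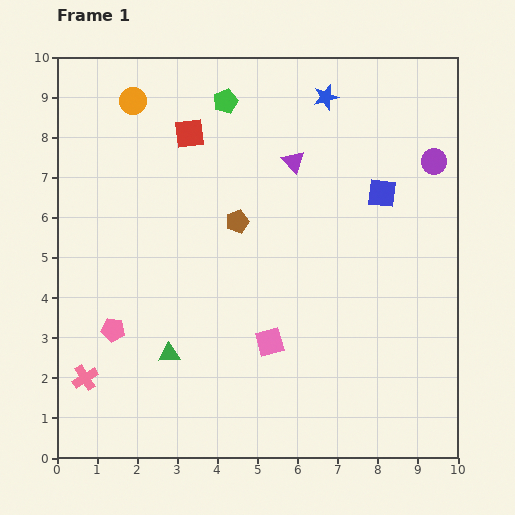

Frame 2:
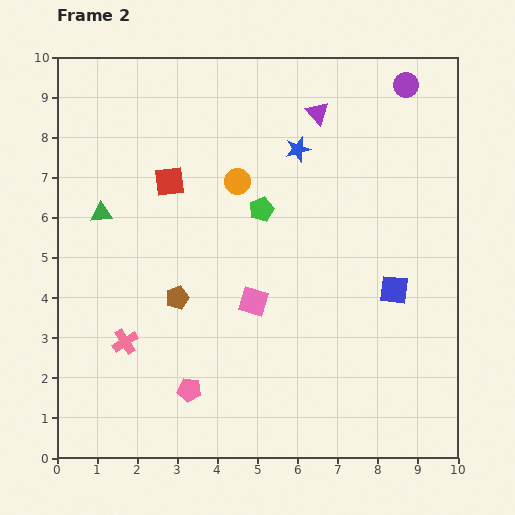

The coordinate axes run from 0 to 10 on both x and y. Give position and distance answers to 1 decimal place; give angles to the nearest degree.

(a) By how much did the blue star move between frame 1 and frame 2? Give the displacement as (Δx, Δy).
(-0.7, -1.3)

The blue star was at (6.7, 9.0) in frame 1 and (6.0, 7.7) in frame 2.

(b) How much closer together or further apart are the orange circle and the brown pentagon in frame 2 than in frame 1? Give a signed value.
-0.7

Distance in frame 1: 4.0. Distance in frame 2: 3.3.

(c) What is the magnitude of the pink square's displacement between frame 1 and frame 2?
1.1

The pink square moved from (5.3, 2.9) to (4.9, 3.9), a distance of √(0.4² + 1.0²) ≈ 1.1.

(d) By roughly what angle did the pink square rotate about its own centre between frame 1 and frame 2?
33° clockwise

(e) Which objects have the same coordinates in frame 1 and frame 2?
none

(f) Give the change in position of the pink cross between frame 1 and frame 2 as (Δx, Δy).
(1.0, 0.9)

The pink cross was at (0.7, 2.0) in frame 1 and (1.7, 2.9) in frame 2.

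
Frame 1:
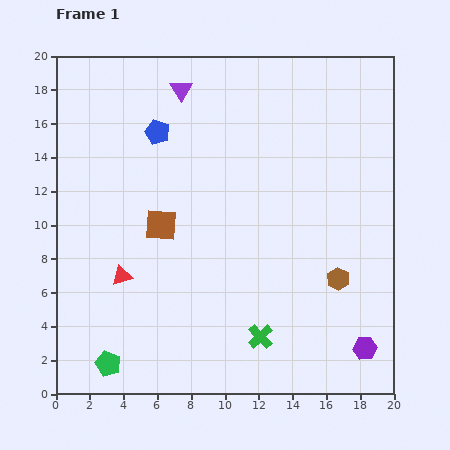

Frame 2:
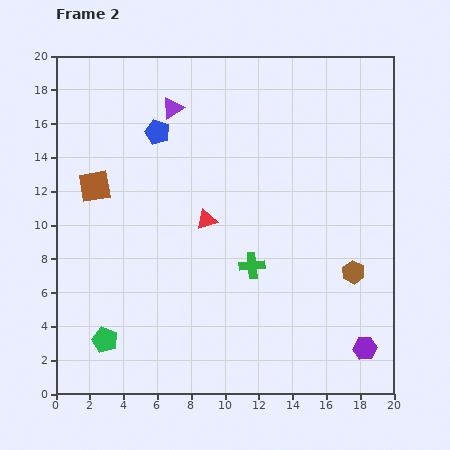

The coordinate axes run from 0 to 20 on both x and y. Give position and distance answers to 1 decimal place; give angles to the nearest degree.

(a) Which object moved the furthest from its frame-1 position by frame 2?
the red triangle

(moved 6.0; next 4.5)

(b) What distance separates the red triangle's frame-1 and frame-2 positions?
6.0

The red triangle moved from (3.9, 7.0) to (8.9, 10.3), a distance of √(5.0² + 3.3²) ≈ 6.0.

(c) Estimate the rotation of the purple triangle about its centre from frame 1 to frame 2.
28° clockwise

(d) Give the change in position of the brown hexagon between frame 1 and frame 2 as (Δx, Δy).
(0.9, 0.4)

The brown hexagon was at (16.7, 6.8) in frame 1 and (17.6, 7.2) in frame 2.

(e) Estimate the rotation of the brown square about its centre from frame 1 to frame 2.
15° counter-clockwise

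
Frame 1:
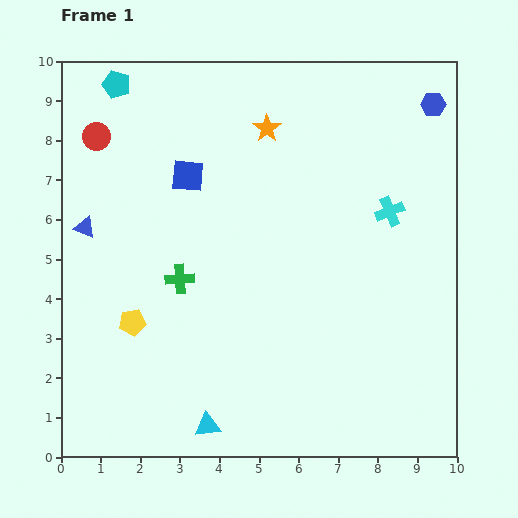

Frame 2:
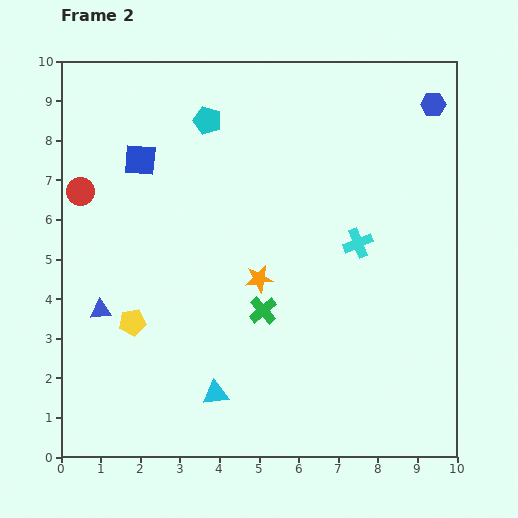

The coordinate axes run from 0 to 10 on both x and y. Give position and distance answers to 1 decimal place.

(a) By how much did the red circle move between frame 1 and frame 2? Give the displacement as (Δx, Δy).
(-0.4, -1.4)

The red circle was at (0.9, 8.1) in frame 1 and (0.5, 6.7) in frame 2.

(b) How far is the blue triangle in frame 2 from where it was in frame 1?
2.1

The blue triangle moved from (0.6, 5.8) to (1.0, 3.7), a distance of √(0.4² + 2.1²) ≈ 2.1.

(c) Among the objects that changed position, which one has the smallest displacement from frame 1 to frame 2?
the cyan triangle

(moved 0.8)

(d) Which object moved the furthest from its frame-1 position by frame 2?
the orange star

(moved 3.8; next 2.5)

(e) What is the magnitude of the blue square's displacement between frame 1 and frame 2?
1.3

The blue square moved from (3.2, 7.1) to (2.0, 7.5), a distance of √(1.2² + 0.4²) ≈ 1.3.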